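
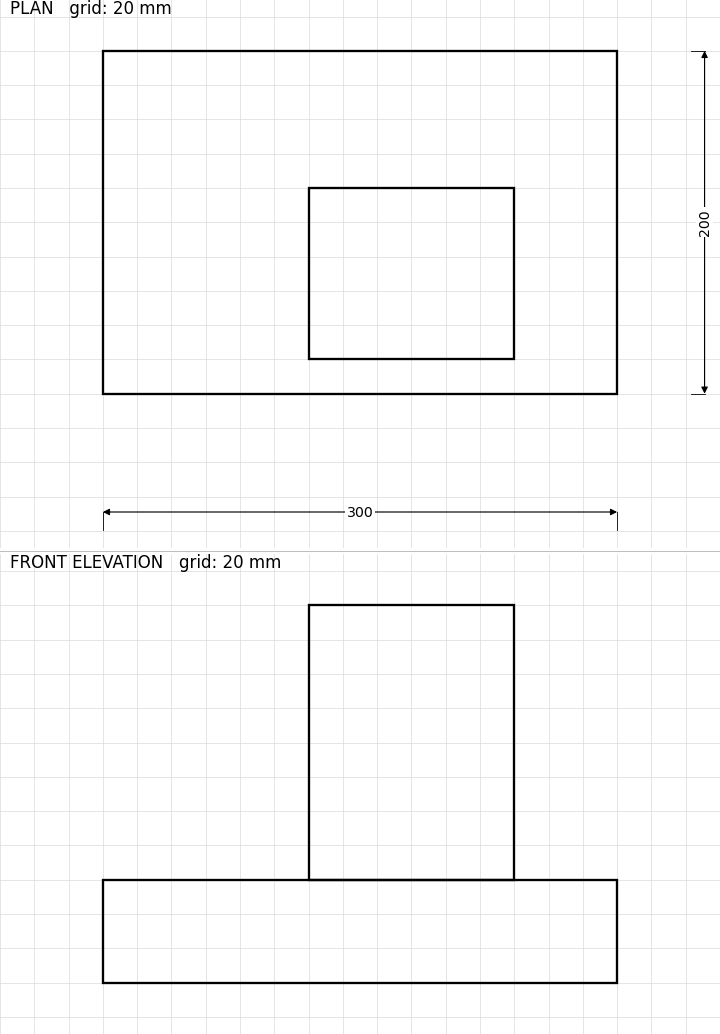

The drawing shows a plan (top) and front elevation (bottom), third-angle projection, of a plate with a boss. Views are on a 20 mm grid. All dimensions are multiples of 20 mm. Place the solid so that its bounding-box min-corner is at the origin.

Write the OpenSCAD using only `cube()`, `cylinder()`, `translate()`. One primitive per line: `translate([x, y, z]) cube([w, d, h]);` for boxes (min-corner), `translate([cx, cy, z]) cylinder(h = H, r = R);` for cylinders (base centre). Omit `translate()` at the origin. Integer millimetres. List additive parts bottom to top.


cube([300, 200, 60]);
translate([120, 20, 60]) cube([120, 100, 160]);


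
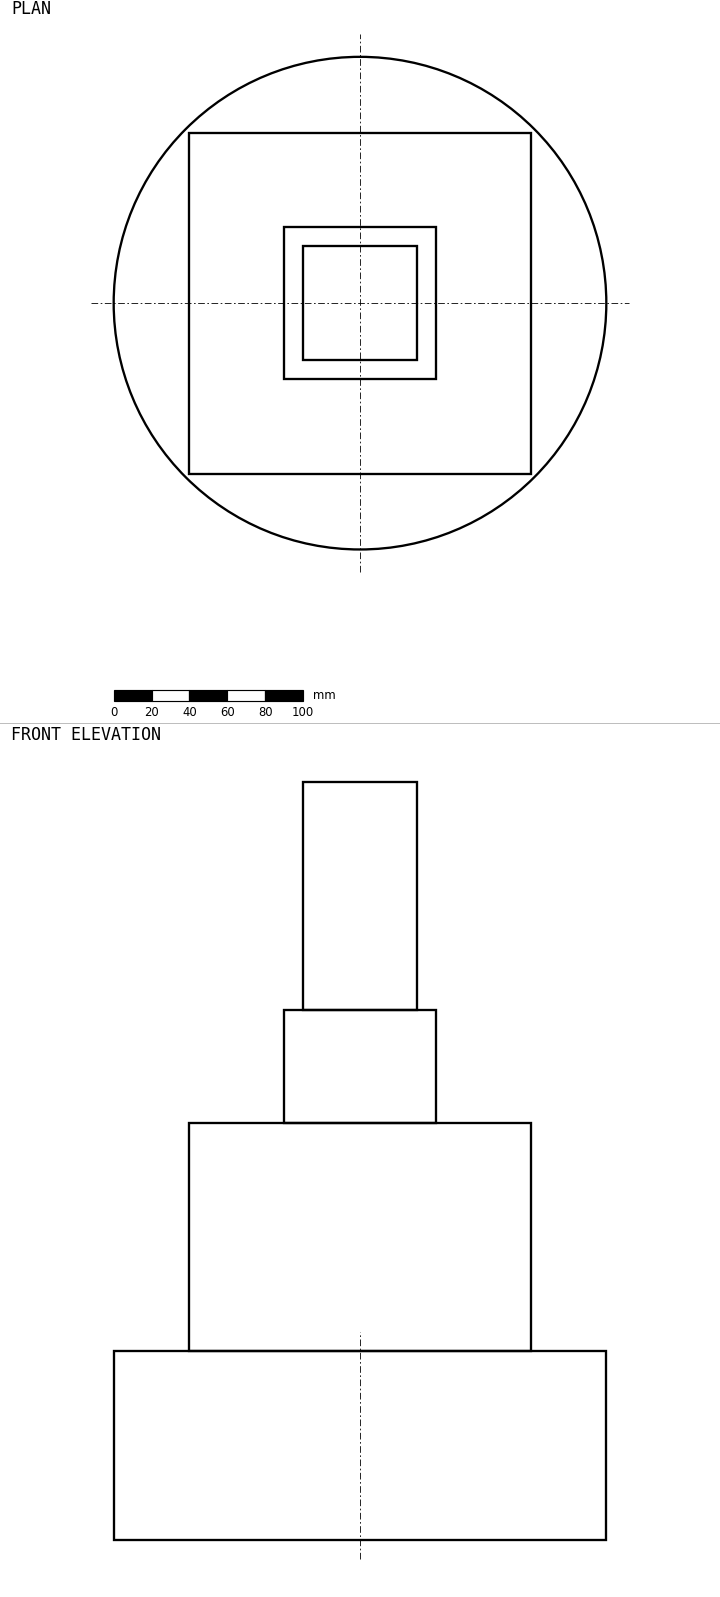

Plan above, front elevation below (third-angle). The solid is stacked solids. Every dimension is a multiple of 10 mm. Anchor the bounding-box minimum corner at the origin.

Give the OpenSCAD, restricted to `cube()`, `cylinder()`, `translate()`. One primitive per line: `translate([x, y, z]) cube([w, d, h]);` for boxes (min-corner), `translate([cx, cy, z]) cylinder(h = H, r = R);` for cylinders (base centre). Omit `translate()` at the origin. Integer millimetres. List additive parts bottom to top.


translate([130, 130, 0]) cylinder(h = 100, r = 130);
translate([40, 40, 100]) cube([180, 180, 120]);
translate([90, 90, 220]) cube([80, 80, 60]);
translate([100, 100, 280]) cube([60, 60, 120]);


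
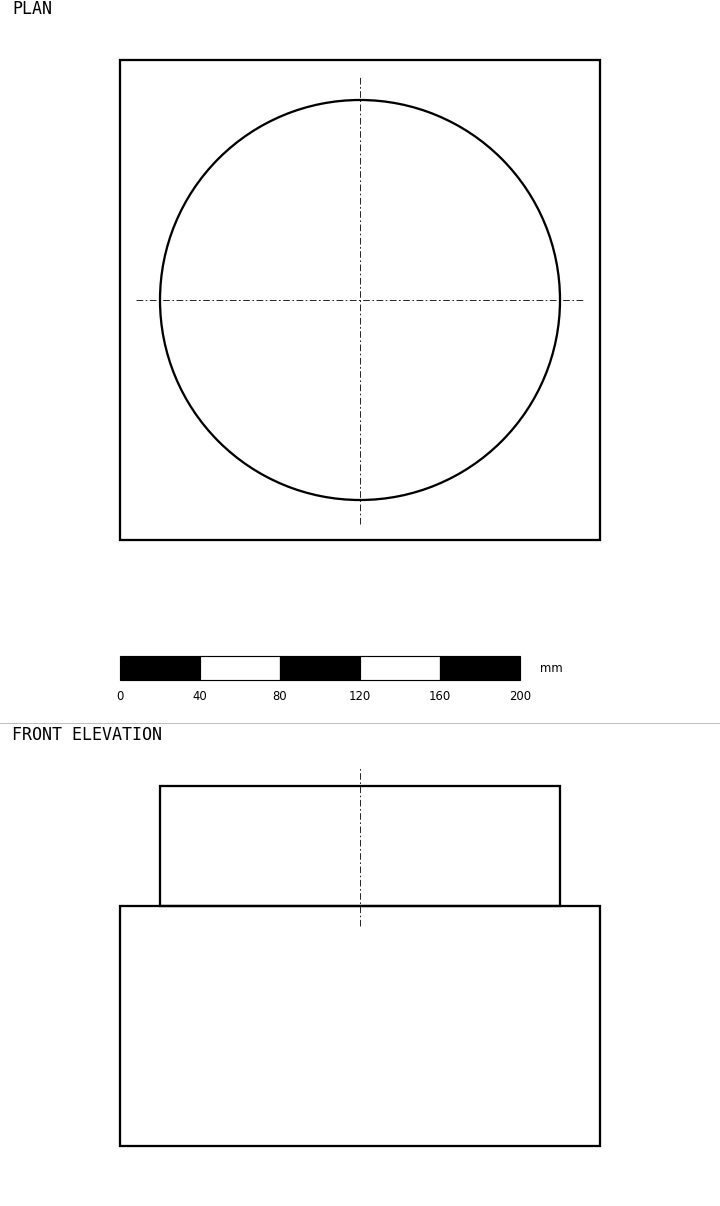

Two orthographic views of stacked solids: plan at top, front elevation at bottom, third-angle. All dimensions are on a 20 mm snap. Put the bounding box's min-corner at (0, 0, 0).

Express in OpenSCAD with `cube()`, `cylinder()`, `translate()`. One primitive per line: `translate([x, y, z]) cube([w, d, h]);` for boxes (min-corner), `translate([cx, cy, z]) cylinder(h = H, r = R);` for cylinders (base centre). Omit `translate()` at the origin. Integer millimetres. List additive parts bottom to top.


cube([240, 240, 120]);
translate([120, 120, 120]) cylinder(h = 60, r = 100);


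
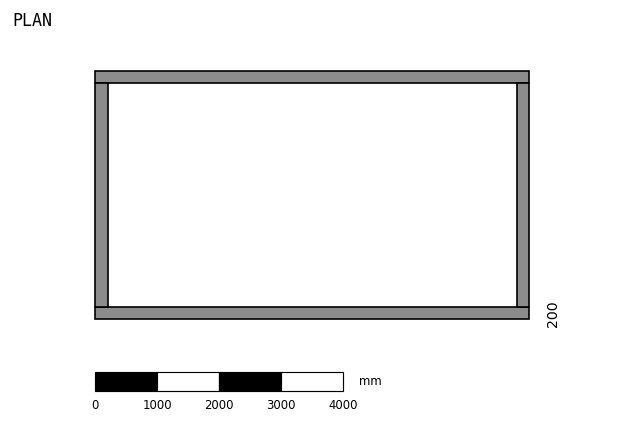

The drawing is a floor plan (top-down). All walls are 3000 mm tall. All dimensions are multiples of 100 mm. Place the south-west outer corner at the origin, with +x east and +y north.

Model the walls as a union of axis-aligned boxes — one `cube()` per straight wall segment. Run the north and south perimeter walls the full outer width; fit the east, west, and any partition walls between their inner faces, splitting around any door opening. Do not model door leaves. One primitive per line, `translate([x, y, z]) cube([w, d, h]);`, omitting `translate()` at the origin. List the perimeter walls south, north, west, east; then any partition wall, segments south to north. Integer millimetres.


cube([7000, 200, 3000]);
translate([0, 3800, 0]) cube([7000, 200, 3000]);
translate([0, 200, 0]) cube([200, 3600, 3000]);
translate([6800, 200, 0]) cube([200, 3600, 3000]);


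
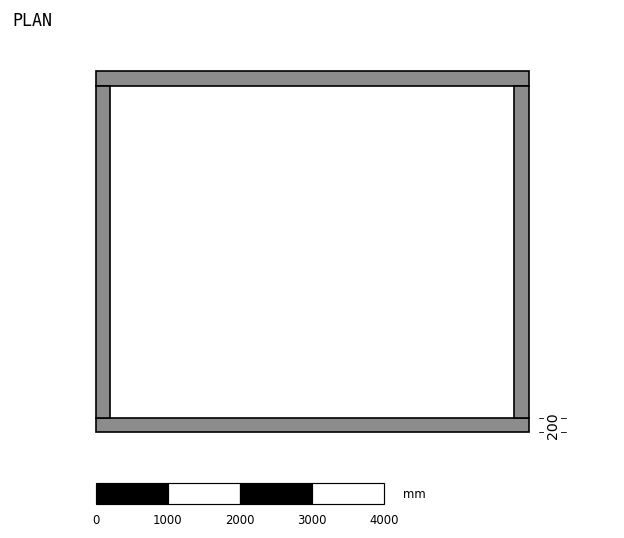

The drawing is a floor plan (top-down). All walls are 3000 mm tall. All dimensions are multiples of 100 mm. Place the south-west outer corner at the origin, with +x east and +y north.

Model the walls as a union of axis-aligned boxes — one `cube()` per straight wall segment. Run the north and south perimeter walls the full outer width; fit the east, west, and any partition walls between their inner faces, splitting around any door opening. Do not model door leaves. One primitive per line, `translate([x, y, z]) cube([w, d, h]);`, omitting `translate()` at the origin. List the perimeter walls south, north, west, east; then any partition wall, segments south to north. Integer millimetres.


cube([6000, 200, 3000]);
translate([0, 4800, 0]) cube([6000, 200, 3000]);
translate([0, 200, 0]) cube([200, 4600, 3000]);
translate([5800, 200, 0]) cube([200, 4600, 3000]);


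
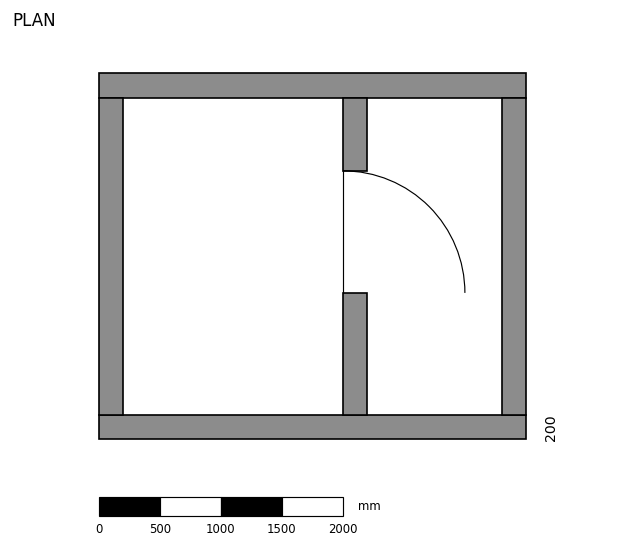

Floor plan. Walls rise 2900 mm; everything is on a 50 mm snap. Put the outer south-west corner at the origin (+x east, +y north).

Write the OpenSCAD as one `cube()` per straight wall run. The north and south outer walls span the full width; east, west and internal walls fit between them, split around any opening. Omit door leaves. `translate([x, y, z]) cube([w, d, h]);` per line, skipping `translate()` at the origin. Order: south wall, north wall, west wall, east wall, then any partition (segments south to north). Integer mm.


cube([3500, 200, 2900]);
translate([0, 2800, 0]) cube([3500, 200, 2900]);
translate([0, 200, 0]) cube([200, 2600, 2900]);
translate([3300, 200, 0]) cube([200, 2600, 2900]);
translate([2000, 200, 0]) cube([200, 1000, 2900]);
translate([2000, 2200, 0]) cube([200, 600, 2900]);


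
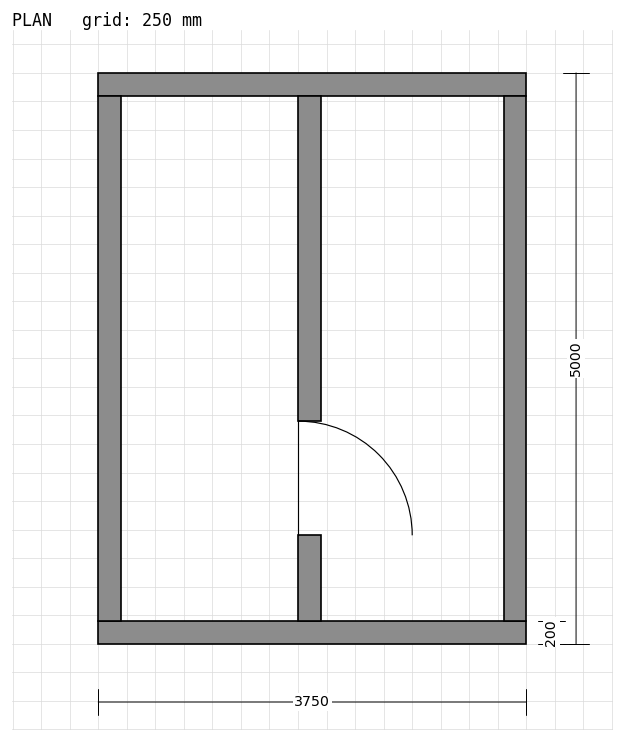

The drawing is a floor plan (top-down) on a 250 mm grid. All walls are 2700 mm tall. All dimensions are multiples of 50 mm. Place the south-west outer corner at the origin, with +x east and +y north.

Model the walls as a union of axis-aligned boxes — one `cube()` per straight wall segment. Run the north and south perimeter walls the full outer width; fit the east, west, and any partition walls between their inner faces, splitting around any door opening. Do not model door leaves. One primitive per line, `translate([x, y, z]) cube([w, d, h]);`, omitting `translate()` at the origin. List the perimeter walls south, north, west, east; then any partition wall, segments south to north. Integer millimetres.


cube([3750, 200, 2700]);
translate([0, 4800, 0]) cube([3750, 200, 2700]);
translate([0, 200, 0]) cube([200, 4600, 2700]);
translate([3550, 200, 0]) cube([200, 4600, 2700]);
translate([1750, 200, 0]) cube([200, 750, 2700]);
translate([1750, 1950, 0]) cube([200, 2850, 2700]);


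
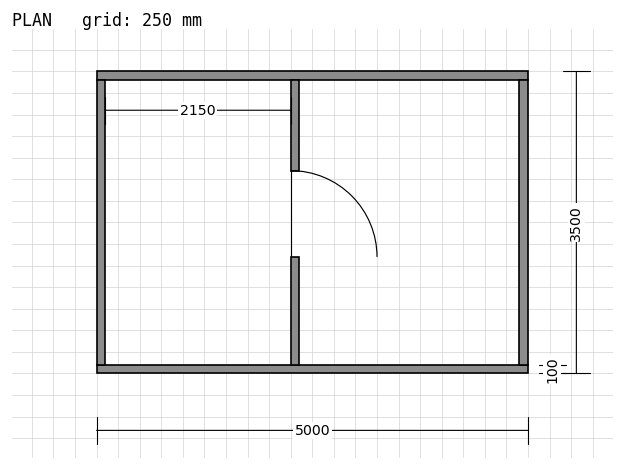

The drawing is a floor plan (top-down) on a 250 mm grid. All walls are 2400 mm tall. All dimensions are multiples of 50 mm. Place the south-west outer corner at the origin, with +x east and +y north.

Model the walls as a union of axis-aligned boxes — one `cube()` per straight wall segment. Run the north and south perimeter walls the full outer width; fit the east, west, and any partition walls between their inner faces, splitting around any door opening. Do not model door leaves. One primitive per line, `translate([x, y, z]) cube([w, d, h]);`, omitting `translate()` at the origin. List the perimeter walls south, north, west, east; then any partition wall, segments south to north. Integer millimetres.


cube([5000, 100, 2400]);
translate([0, 3400, 0]) cube([5000, 100, 2400]);
translate([0, 100, 0]) cube([100, 3300, 2400]);
translate([4900, 100, 0]) cube([100, 3300, 2400]);
translate([2250, 100, 0]) cube([100, 1250, 2400]);
translate([2250, 2350, 0]) cube([100, 1050, 2400]);


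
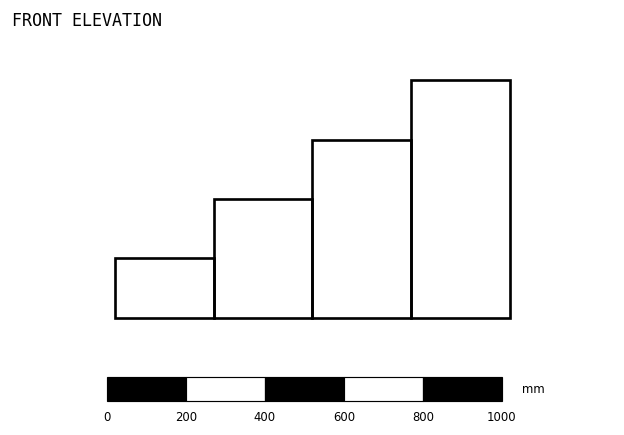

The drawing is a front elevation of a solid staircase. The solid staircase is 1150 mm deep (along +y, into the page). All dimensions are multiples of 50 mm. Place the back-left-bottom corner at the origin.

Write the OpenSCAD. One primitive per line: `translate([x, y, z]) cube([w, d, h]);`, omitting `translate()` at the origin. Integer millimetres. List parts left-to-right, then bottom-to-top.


cube([250, 1150, 150]);
translate([250, 0, 0]) cube([250, 1150, 300]);
translate([500, 0, 0]) cube([250, 1150, 450]);
translate([750, 0, 0]) cube([250, 1150, 600]);


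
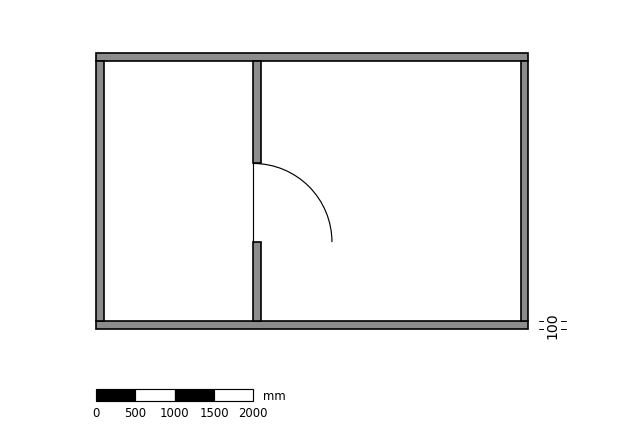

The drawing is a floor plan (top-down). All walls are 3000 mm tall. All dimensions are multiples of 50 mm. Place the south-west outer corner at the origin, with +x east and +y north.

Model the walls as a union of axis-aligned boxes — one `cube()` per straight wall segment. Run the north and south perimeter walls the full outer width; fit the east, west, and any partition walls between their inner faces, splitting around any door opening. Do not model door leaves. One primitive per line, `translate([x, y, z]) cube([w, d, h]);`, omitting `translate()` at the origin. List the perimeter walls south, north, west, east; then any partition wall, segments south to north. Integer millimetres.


cube([5500, 100, 3000]);
translate([0, 3400, 0]) cube([5500, 100, 3000]);
translate([0, 100, 0]) cube([100, 3300, 3000]);
translate([5400, 100, 0]) cube([100, 3300, 3000]);
translate([2000, 100, 0]) cube([100, 1000, 3000]);
translate([2000, 2100, 0]) cube([100, 1300, 3000]);


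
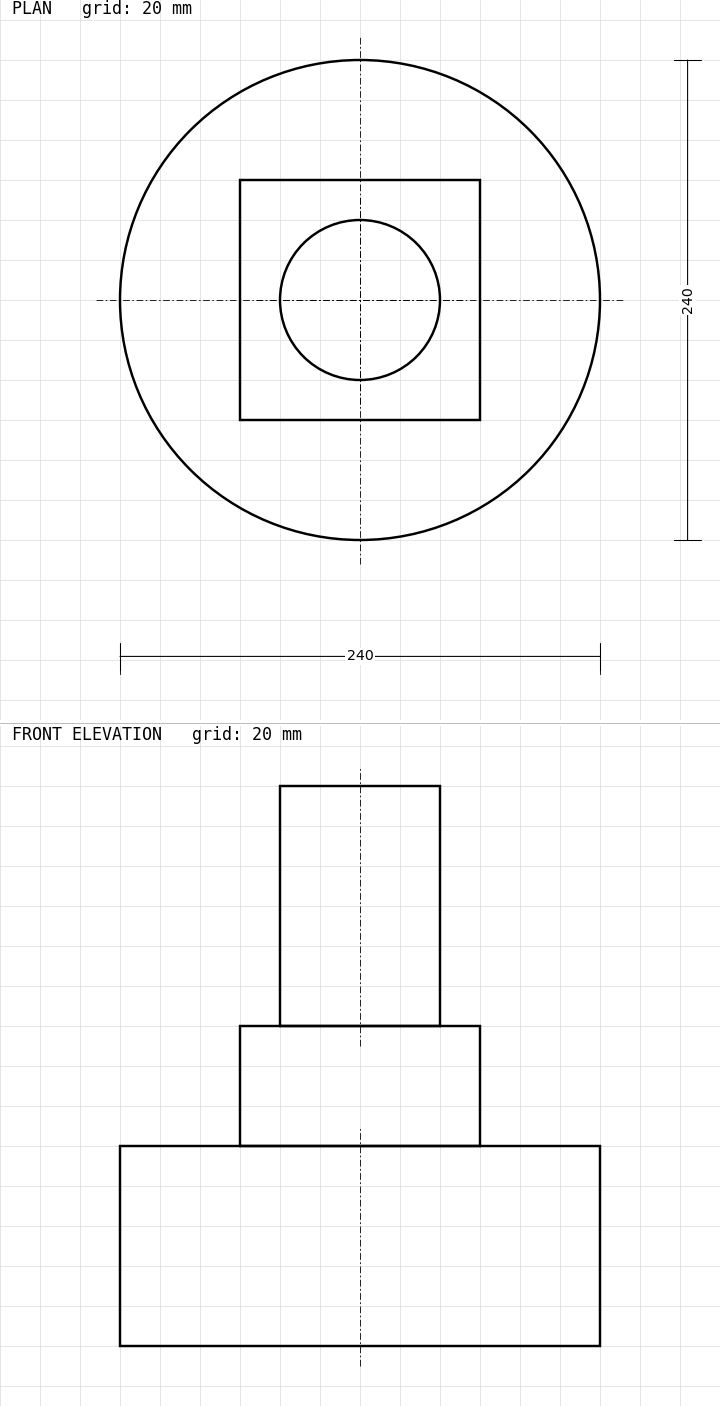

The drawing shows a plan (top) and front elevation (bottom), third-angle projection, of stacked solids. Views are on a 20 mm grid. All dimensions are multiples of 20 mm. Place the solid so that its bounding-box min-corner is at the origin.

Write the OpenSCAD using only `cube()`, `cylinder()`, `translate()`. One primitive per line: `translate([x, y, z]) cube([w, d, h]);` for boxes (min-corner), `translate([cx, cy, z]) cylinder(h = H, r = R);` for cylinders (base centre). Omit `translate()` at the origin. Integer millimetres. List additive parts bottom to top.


translate([120, 120, 0]) cylinder(h = 100, r = 120);
translate([60, 60, 100]) cube([120, 120, 60]);
translate([120, 120, 160]) cylinder(h = 120, r = 40);


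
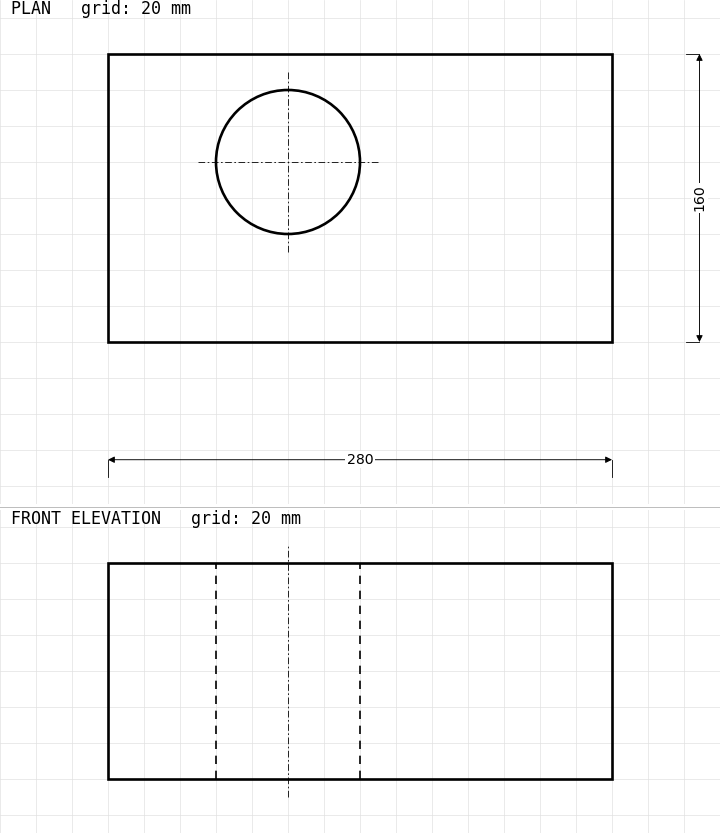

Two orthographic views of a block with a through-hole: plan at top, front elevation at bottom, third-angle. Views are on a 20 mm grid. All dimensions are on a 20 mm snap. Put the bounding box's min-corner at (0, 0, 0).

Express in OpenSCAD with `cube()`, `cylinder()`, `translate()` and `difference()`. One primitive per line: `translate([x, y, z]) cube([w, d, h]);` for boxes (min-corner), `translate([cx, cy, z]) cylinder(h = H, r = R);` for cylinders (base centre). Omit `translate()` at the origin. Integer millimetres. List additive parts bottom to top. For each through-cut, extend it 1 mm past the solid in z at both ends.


difference() {
  cube([280, 160, 120]);
  translate([100, 100, -1]) cylinder(h = 122, r = 40);
}


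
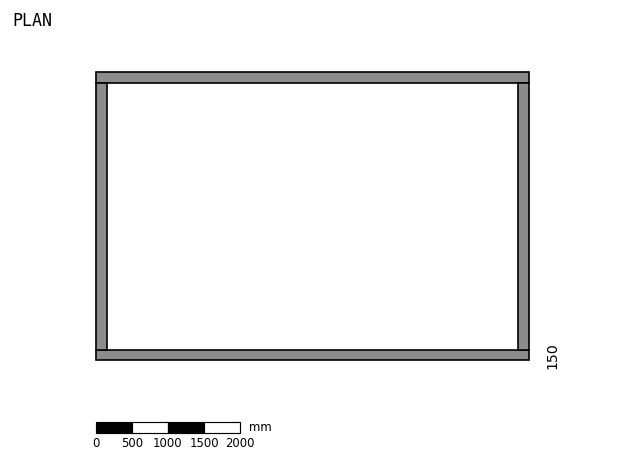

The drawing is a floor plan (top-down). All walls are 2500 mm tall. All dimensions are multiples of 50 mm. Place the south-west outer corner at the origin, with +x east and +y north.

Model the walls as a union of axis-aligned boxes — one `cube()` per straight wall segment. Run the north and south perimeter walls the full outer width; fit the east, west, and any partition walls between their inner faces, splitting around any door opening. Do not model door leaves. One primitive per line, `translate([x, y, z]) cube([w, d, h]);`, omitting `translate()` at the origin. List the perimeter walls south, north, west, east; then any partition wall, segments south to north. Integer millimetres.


cube([6000, 150, 2500]);
translate([0, 3850, 0]) cube([6000, 150, 2500]);
translate([0, 150, 0]) cube([150, 3700, 2500]);
translate([5850, 150, 0]) cube([150, 3700, 2500]);


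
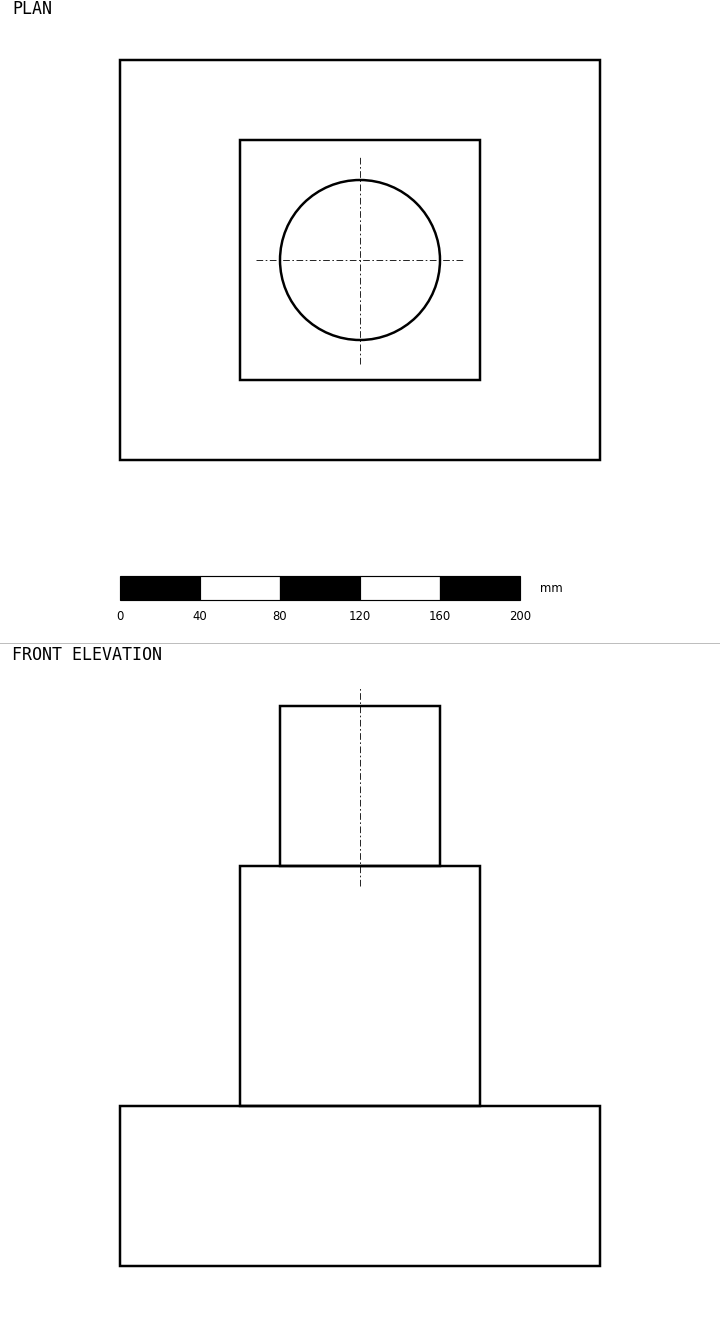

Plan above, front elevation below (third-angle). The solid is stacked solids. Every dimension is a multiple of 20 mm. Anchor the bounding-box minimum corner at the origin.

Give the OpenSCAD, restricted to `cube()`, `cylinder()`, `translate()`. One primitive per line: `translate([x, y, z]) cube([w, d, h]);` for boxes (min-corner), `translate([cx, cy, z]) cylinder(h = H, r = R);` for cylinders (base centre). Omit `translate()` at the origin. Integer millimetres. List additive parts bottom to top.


cube([240, 200, 80]);
translate([60, 40, 80]) cube([120, 120, 120]);
translate([120, 100, 200]) cylinder(h = 80, r = 40);


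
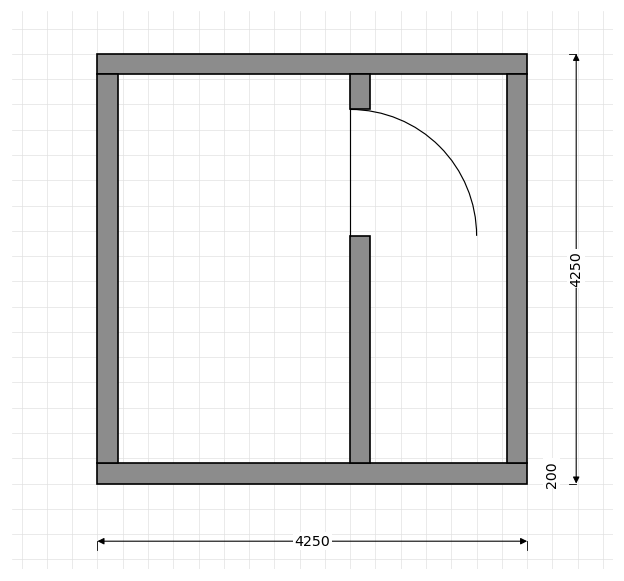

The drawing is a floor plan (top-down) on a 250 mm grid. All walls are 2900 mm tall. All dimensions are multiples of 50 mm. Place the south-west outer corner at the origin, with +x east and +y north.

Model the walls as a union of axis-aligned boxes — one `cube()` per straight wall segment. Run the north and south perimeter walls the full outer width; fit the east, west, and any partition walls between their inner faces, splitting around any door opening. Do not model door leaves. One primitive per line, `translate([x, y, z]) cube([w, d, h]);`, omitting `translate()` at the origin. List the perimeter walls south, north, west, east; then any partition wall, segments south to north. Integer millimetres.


cube([4250, 200, 2900]);
translate([0, 4050, 0]) cube([4250, 200, 2900]);
translate([0, 200, 0]) cube([200, 3850, 2900]);
translate([4050, 200, 0]) cube([200, 3850, 2900]);
translate([2500, 200, 0]) cube([200, 2250, 2900]);
translate([2500, 3700, 0]) cube([200, 350, 2900]);


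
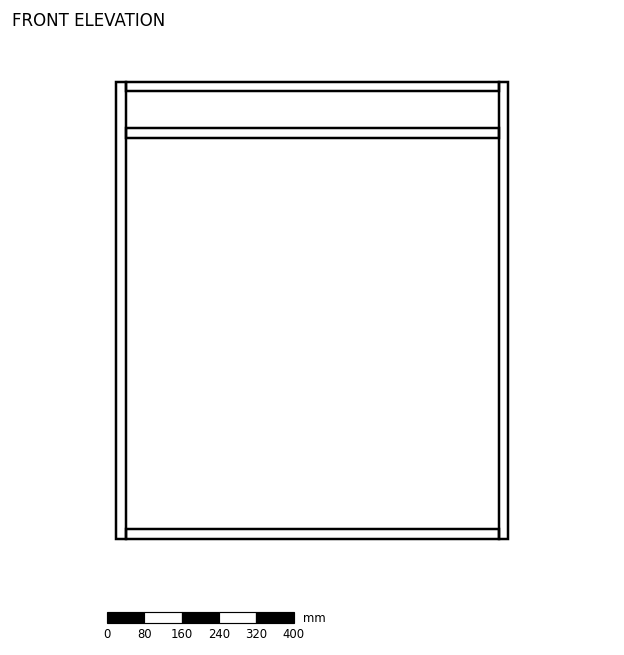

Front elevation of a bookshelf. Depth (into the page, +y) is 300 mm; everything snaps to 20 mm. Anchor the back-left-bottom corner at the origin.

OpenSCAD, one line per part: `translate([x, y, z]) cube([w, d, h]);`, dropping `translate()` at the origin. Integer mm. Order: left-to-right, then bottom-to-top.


cube([20, 300, 980]);
translate([20, 0, 0]) cube([800, 300, 20]);
translate([20, 0, 860]) cube([800, 300, 20]);
translate([20, 0, 960]) cube([800, 300, 20]);
translate([820, 0, 0]) cube([20, 300, 980]);


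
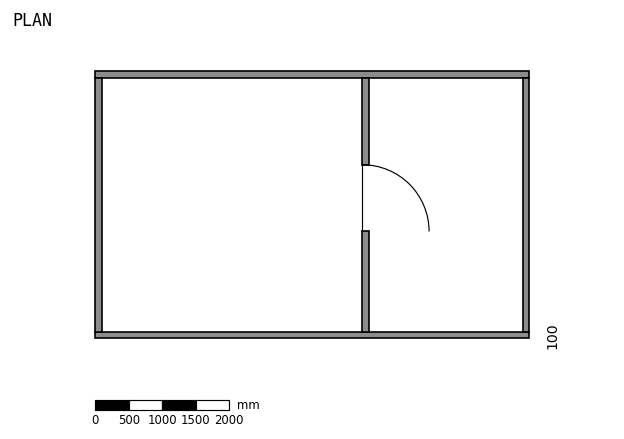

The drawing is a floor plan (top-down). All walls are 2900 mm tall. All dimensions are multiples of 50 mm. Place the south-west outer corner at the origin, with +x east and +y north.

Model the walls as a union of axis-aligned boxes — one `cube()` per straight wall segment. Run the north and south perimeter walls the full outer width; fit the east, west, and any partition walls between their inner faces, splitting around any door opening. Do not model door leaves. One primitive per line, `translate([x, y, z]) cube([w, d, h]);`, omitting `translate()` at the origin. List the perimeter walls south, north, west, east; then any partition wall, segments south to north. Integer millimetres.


cube([6500, 100, 2900]);
translate([0, 3900, 0]) cube([6500, 100, 2900]);
translate([0, 100, 0]) cube([100, 3800, 2900]);
translate([6400, 100, 0]) cube([100, 3800, 2900]);
translate([4000, 100, 0]) cube([100, 1500, 2900]);
translate([4000, 2600, 0]) cube([100, 1300, 2900]);


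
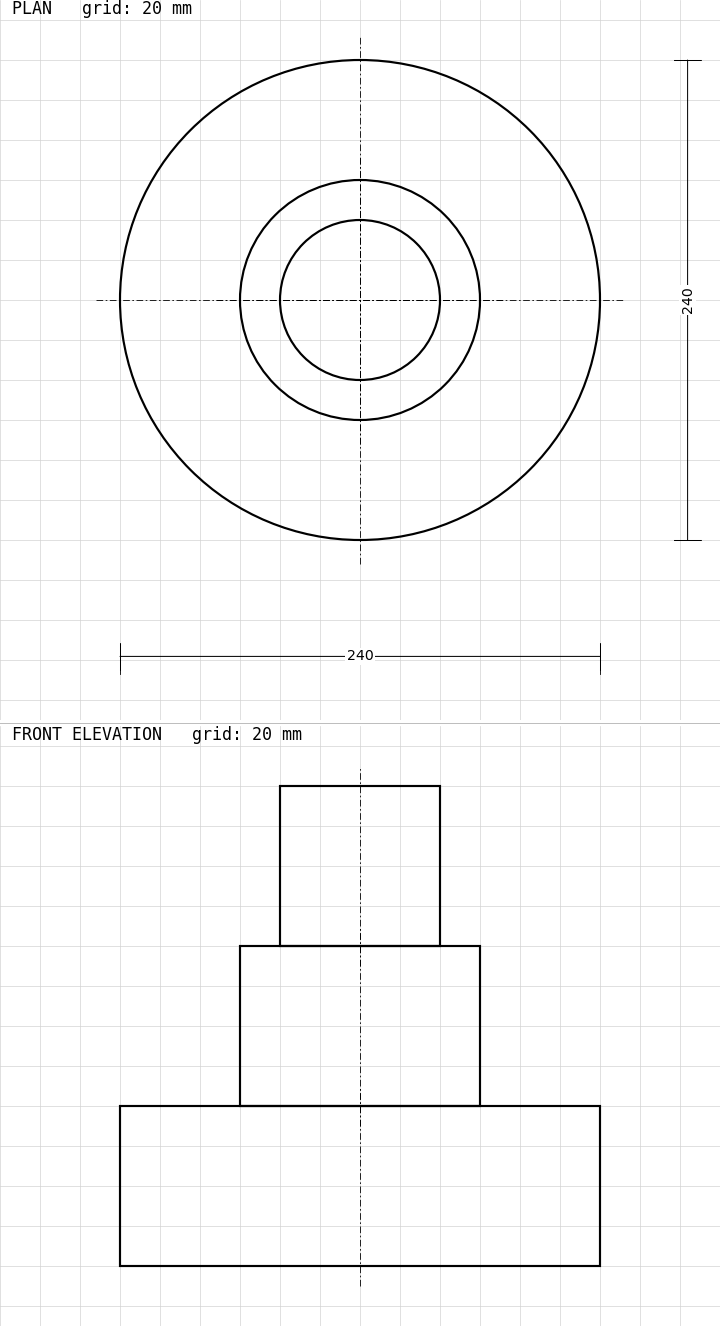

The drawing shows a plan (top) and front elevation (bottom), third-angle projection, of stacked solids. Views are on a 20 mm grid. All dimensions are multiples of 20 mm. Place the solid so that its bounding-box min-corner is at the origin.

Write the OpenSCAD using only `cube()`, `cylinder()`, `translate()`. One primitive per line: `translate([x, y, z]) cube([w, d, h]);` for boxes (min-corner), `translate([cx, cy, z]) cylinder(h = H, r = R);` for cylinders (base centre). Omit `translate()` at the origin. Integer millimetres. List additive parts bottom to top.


translate([120, 120, 0]) cylinder(h = 80, r = 120);
translate([120, 120, 80]) cylinder(h = 80, r = 60);
translate([120, 120, 160]) cylinder(h = 80, r = 40);


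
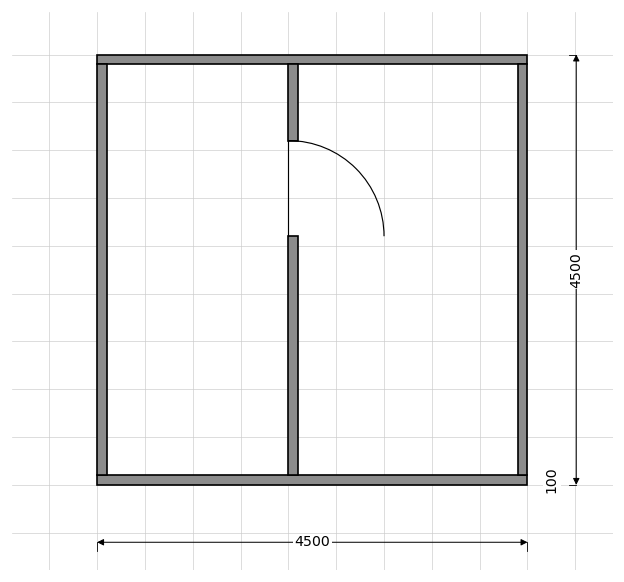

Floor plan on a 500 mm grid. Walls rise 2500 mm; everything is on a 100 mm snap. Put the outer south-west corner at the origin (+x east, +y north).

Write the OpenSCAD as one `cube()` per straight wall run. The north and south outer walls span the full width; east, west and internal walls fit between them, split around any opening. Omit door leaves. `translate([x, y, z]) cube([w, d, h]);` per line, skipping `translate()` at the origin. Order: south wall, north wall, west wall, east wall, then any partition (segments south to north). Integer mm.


cube([4500, 100, 2500]);
translate([0, 4400, 0]) cube([4500, 100, 2500]);
translate([0, 100, 0]) cube([100, 4300, 2500]);
translate([4400, 100, 0]) cube([100, 4300, 2500]);
translate([2000, 100, 0]) cube([100, 2500, 2500]);
translate([2000, 3600, 0]) cube([100, 800, 2500]);


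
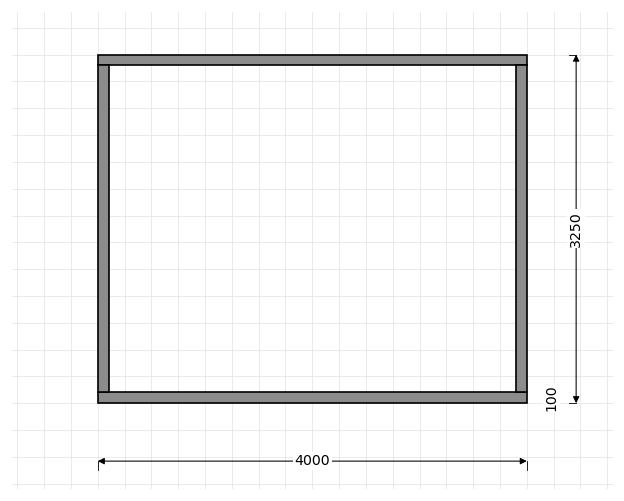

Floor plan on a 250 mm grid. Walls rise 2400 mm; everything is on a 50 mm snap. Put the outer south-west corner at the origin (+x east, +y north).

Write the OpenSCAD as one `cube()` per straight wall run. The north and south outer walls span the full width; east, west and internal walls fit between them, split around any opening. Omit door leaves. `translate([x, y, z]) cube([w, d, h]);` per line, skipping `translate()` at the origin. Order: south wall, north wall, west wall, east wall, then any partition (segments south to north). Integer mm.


cube([4000, 100, 2400]);
translate([0, 3150, 0]) cube([4000, 100, 2400]);
translate([0, 100, 0]) cube([100, 3050, 2400]);
translate([3900, 100, 0]) cube([100, 3050, 2400]);


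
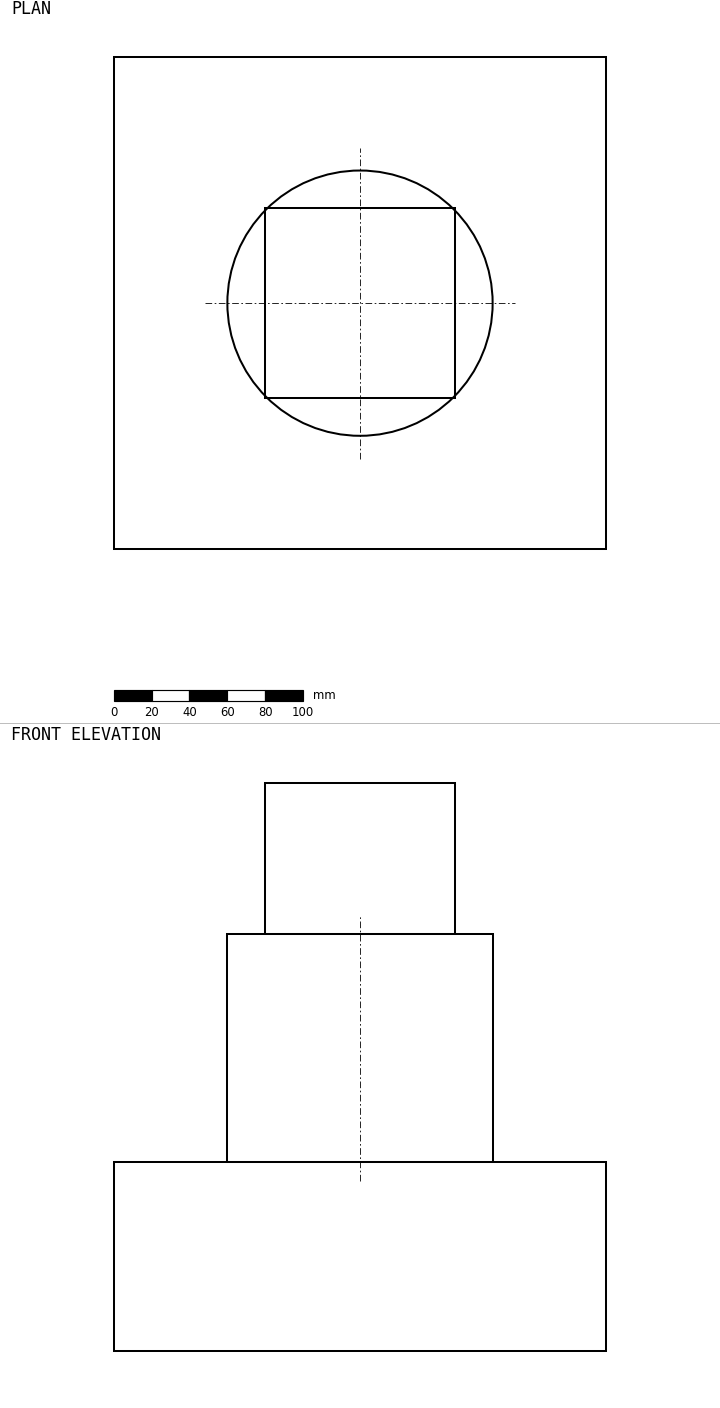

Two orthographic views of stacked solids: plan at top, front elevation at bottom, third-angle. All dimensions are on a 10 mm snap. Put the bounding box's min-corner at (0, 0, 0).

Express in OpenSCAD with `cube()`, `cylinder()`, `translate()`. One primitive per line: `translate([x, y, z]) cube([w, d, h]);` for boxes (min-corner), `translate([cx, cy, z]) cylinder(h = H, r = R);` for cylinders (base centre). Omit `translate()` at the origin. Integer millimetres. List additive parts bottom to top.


cube([260, 260, 100]);
translate([130, 130, 100]) cylinder(h = 120, r = 70);
translate([80, 80, 220]) cube([100, 100, 80]);


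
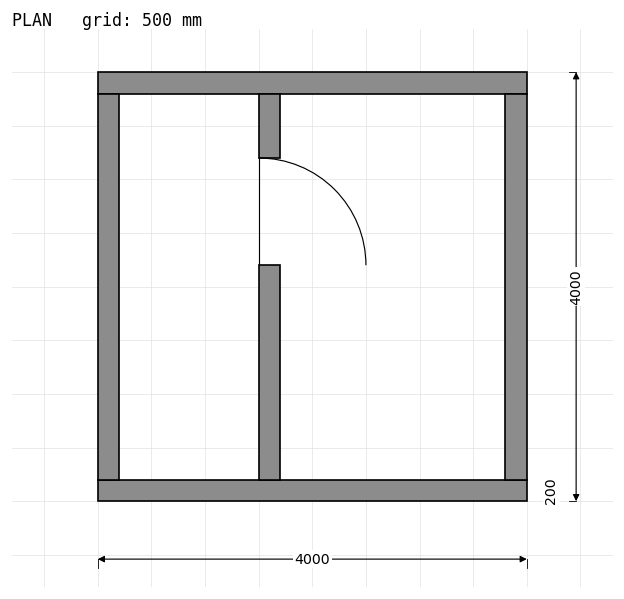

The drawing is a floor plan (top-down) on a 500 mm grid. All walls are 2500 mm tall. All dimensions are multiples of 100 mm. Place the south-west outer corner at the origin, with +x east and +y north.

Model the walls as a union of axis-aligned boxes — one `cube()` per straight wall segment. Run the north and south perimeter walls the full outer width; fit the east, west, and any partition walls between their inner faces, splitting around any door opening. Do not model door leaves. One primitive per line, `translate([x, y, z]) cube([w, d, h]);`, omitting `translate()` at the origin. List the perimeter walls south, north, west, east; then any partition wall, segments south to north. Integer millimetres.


cube([4000, 200, 2500]);
translate([0, 3800, 0]) cube([4000, 200, 2500]);
translate([0, 200, 0]) cube([200, 3600, 2500]);
translate([3800, 200, 0]) cube([200, 3600, 2500]);
translate([1500, 200, 0]) cube([200, 2000, 2500]);
translate([1500, 3200, 0]) cube([200, 600, 2500]);


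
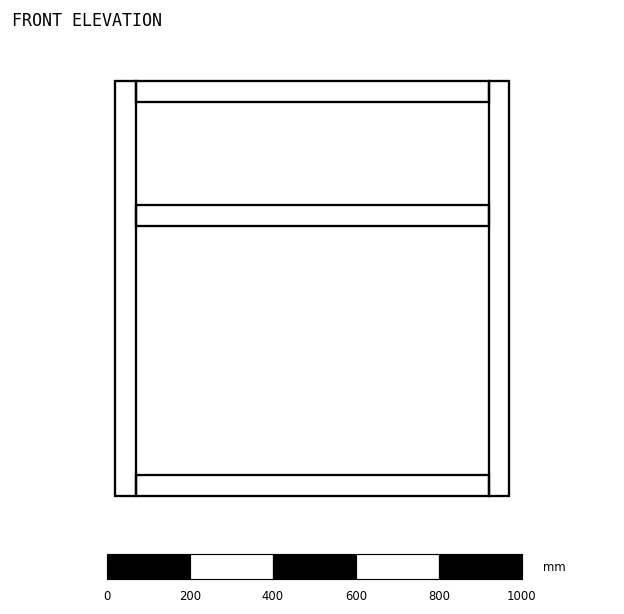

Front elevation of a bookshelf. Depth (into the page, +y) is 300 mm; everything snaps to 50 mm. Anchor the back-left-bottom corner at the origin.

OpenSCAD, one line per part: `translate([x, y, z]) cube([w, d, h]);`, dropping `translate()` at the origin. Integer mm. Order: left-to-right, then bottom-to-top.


cube([50, 300, 1000]);
translate([50, 0, 0]) cube([850, 300, 50]);
translate([50, 0, 650]) cube([850, 300, 50]);
translate([50, 0, 950]) cube([850, 300, 50]);
translate([900, 0, 0]) cube([50, 300, 1000]);


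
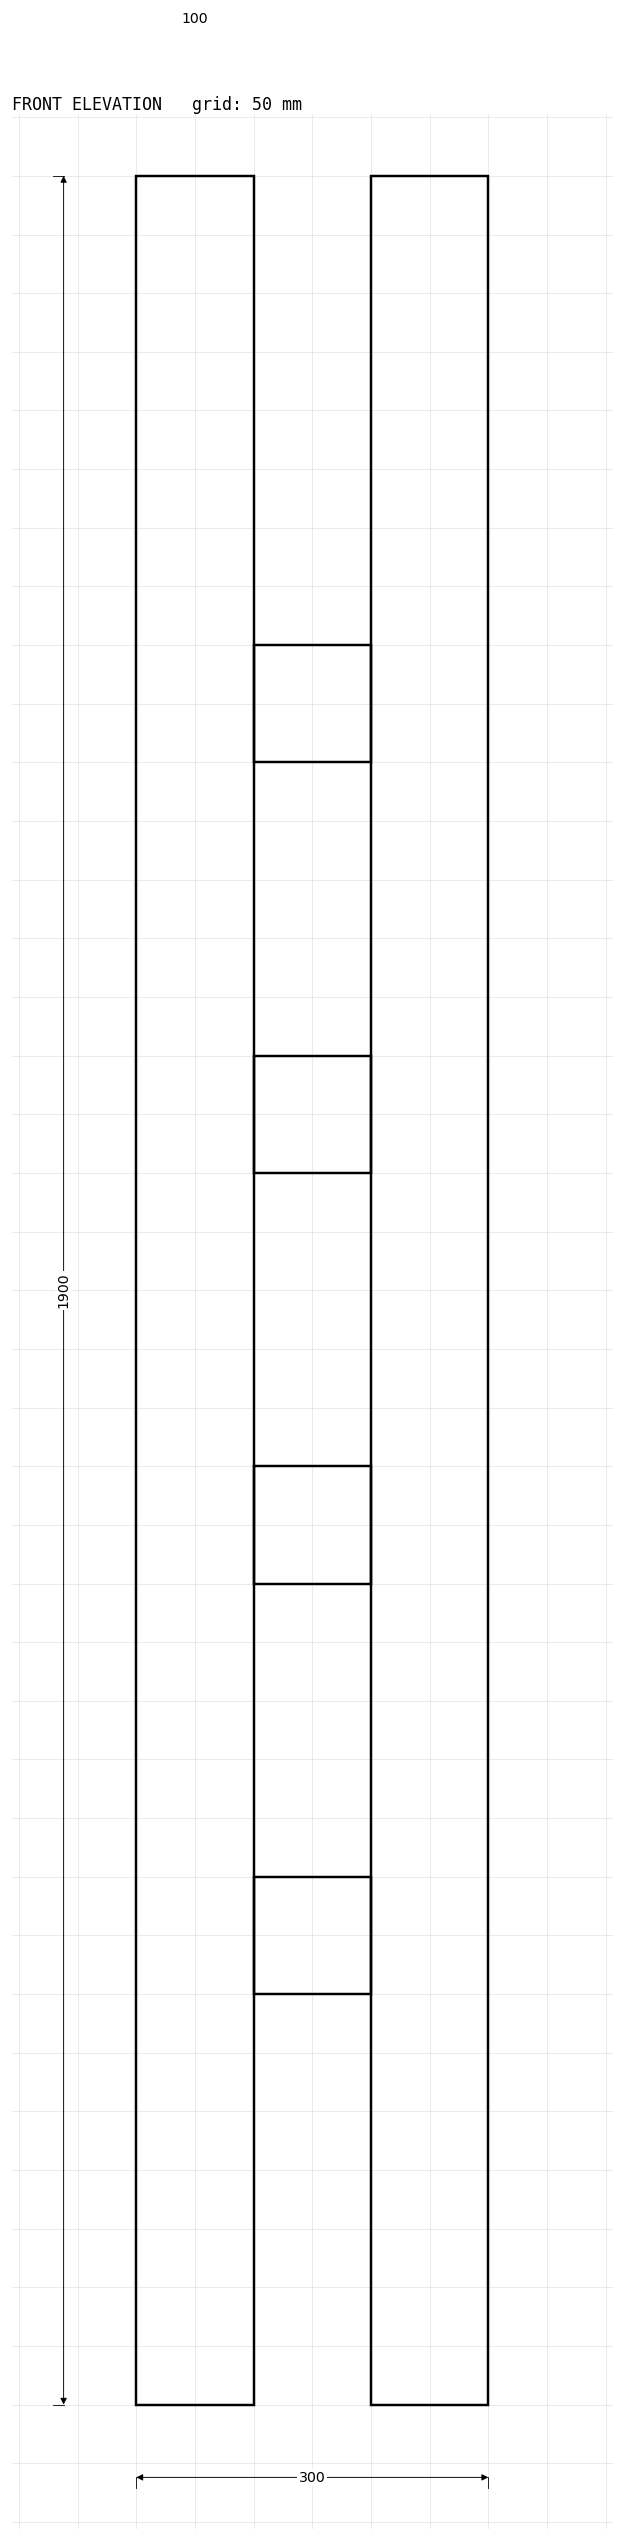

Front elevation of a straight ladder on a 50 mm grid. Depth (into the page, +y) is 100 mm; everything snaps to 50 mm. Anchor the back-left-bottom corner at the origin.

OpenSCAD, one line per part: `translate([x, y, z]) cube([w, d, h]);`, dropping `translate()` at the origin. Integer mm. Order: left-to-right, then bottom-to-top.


cube([100, 100, 1900]);
translate([100, 0, 350]) cube([100, 100, 100]);
translate([100, 0, 700]) cube([100, 100, 100]);
translate([100, 0, 1050]) cube([100, 100, 100]);
translate([100, 0, 1400]) cube([100, 100, 100]);
translate([200, 0, 0]) cube([100, 100, 1900]);


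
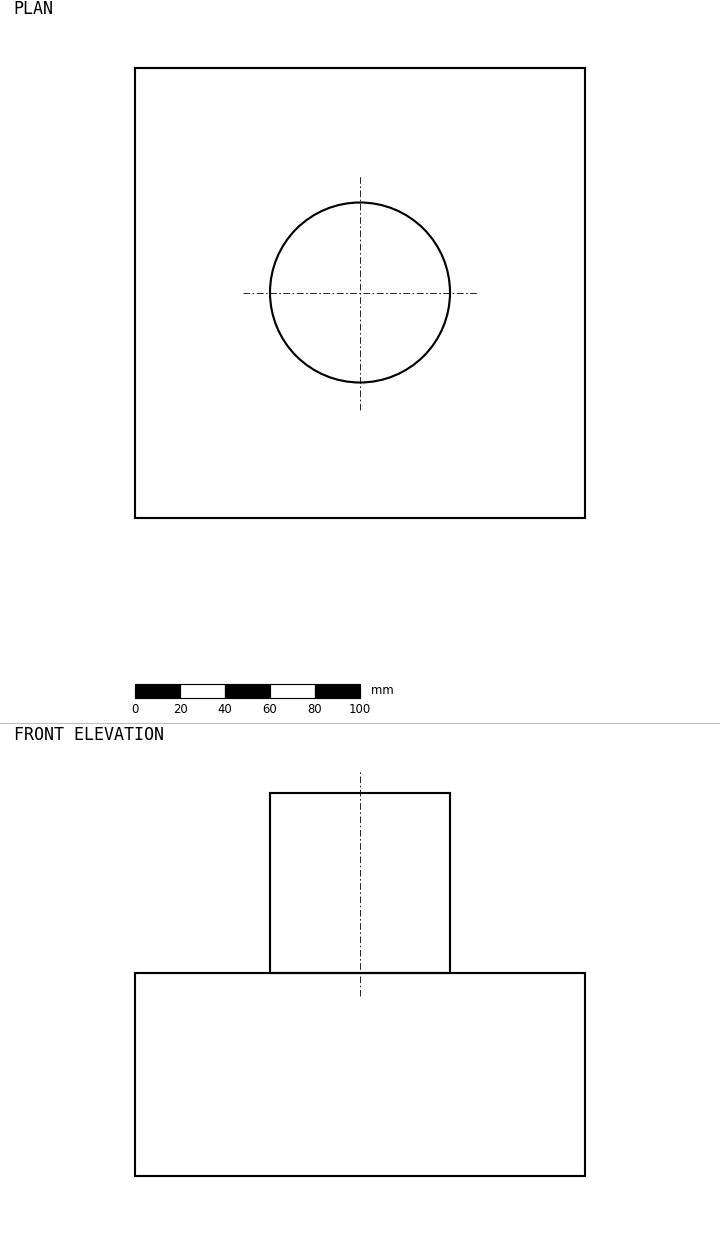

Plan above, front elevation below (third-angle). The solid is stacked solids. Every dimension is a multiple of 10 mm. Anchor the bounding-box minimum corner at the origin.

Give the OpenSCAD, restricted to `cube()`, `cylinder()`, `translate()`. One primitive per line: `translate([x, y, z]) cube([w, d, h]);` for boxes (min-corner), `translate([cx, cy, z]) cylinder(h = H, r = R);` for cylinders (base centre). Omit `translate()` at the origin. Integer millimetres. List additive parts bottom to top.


cube([200, 200, 90]);
translate([100, 100, 90]) cylinder(h = 80, r = 40);


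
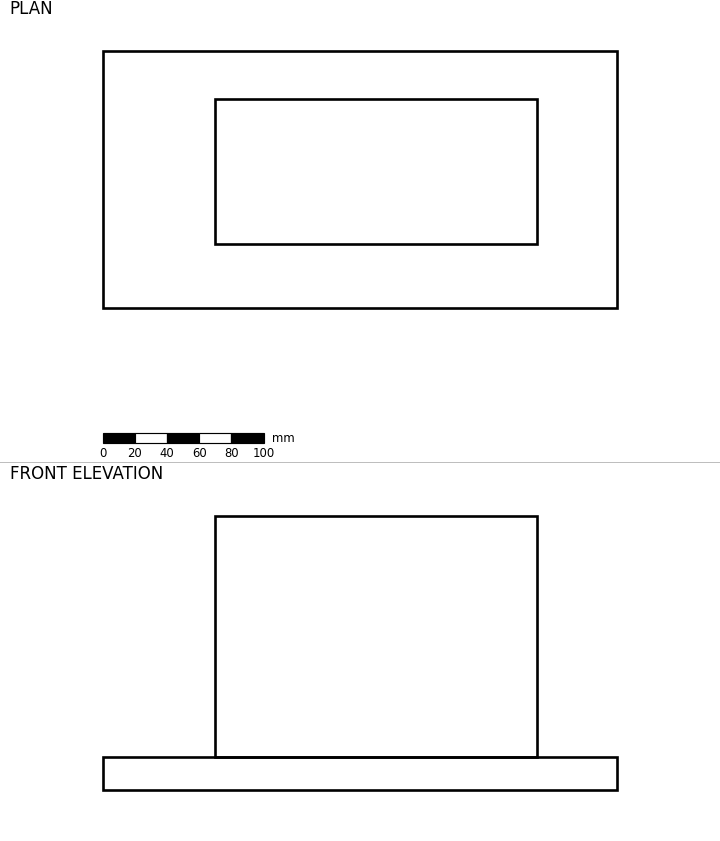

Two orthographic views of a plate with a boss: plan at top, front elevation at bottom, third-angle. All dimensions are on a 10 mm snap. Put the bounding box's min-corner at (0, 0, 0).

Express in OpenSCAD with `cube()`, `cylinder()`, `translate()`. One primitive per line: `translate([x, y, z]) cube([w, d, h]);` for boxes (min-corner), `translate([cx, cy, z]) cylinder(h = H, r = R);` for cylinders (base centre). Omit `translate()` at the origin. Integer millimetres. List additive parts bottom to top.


cube([320, 160, 20]);
translate([70, 40, 20]) cube([200, 90, 150]);


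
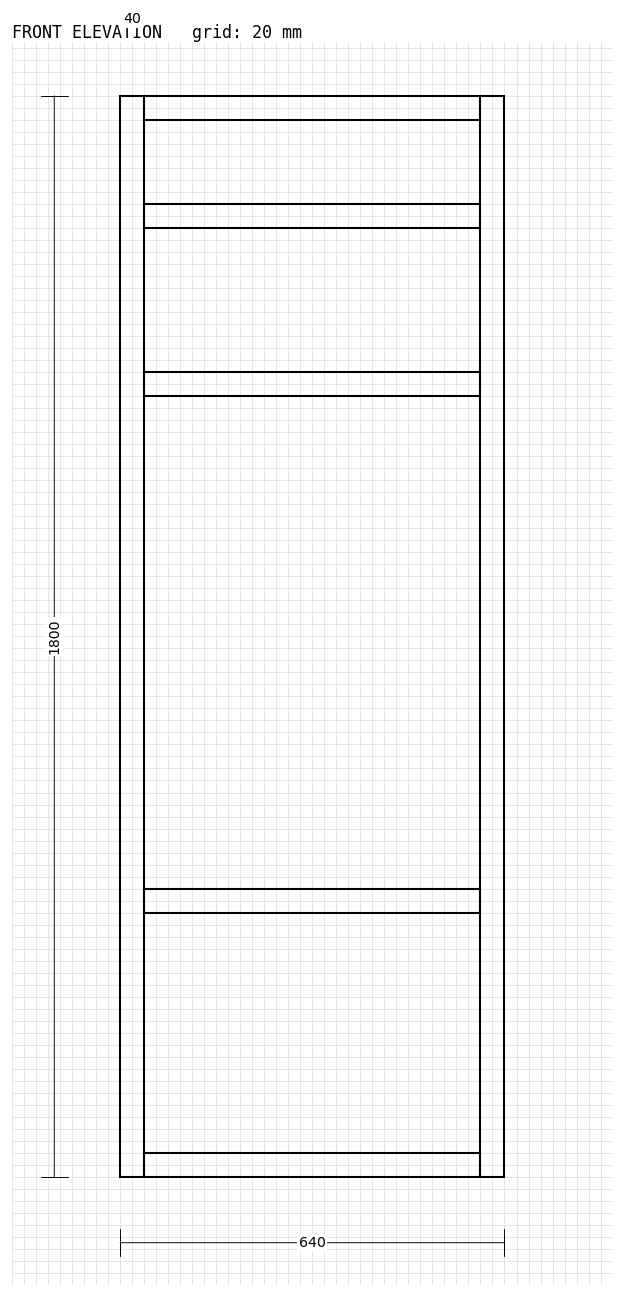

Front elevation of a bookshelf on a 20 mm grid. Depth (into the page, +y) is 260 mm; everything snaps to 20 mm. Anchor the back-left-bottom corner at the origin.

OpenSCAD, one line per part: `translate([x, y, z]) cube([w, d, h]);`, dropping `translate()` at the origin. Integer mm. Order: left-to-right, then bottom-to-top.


cube([40, 260, 1800]);
translate([40, 0, 0]) cube([560, 260, 40]);
translate([40, 0, 440]) cube([560, 260, 40]);
translate([40, 0, 1300]) cube([560, 260, 40]);
translate([40, 0, 1580]) cube([560, 260, 40]);
translate([40, 0, 1760]) cube([560, 260, 40]);
translate([600, 0, 0]) cube([40, 260, 1800]);


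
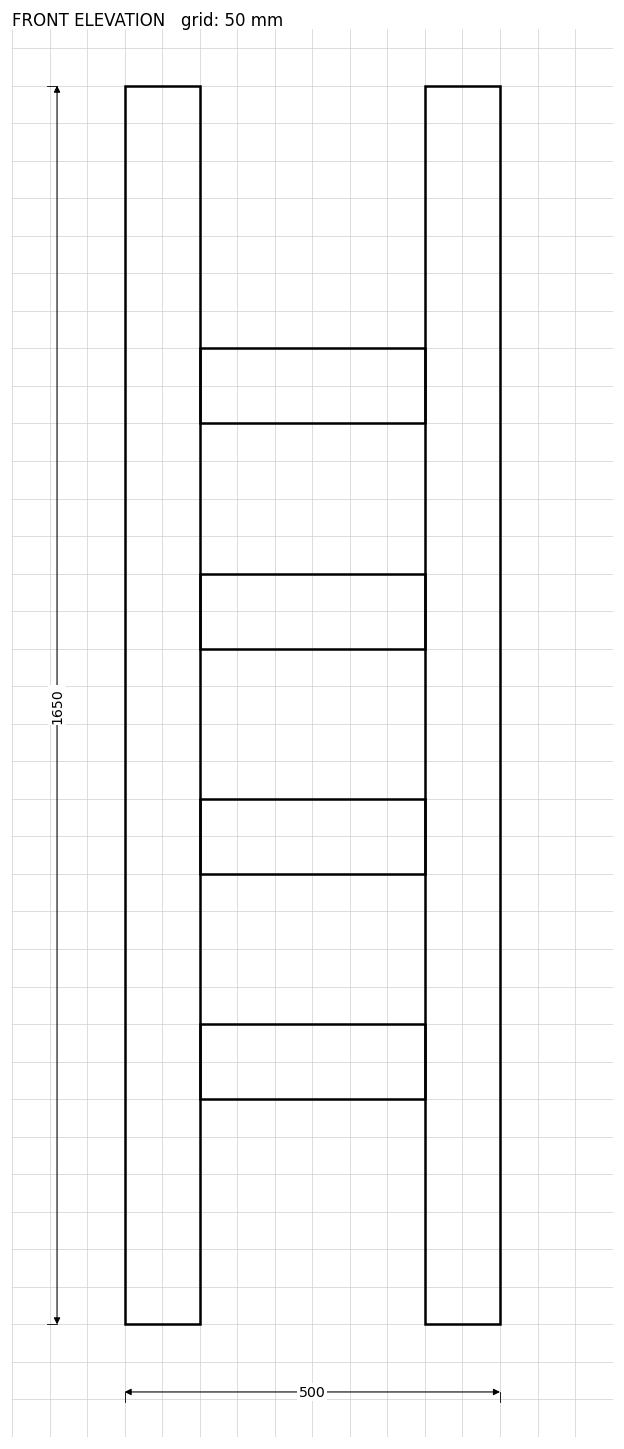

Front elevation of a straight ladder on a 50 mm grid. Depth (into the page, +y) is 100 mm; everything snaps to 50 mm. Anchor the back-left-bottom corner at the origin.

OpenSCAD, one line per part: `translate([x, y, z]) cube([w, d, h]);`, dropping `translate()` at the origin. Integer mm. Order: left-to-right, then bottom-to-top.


cube([100, 100, 1650]);
translate([100, 0, 300]) cube([300, 100, 100]);
translate([100, 0, 600]) cube([300, 100, 100]);
translate([100, 0, 900]) cube([300, 100, 100]);
translate([100, 0, 1200]) cube([300, 100, 100]);
translate([400, 0, 0]) cube([100, 100, 1650]);


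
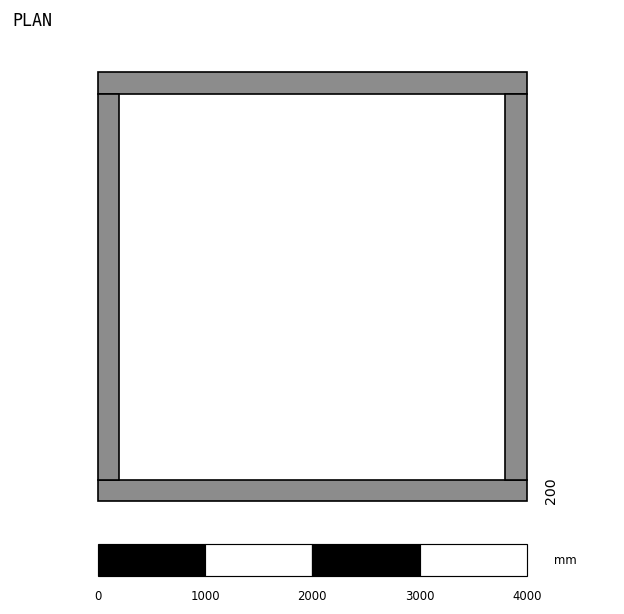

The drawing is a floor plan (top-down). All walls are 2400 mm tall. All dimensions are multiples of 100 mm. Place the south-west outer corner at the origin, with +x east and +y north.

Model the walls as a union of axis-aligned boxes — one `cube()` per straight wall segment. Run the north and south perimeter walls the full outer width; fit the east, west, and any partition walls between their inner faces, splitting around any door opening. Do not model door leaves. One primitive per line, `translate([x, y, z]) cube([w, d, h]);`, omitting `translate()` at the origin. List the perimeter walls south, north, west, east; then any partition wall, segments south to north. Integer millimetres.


cube([4000, 200, 2400]);
translate([0, 3800, 0]) cube([4000, 200, 2400]);
translate([0, 200, 0]) cube([200, 3600, 2400]);
translate([3800, 200, 0]) cube([200, 3600, 2400]);


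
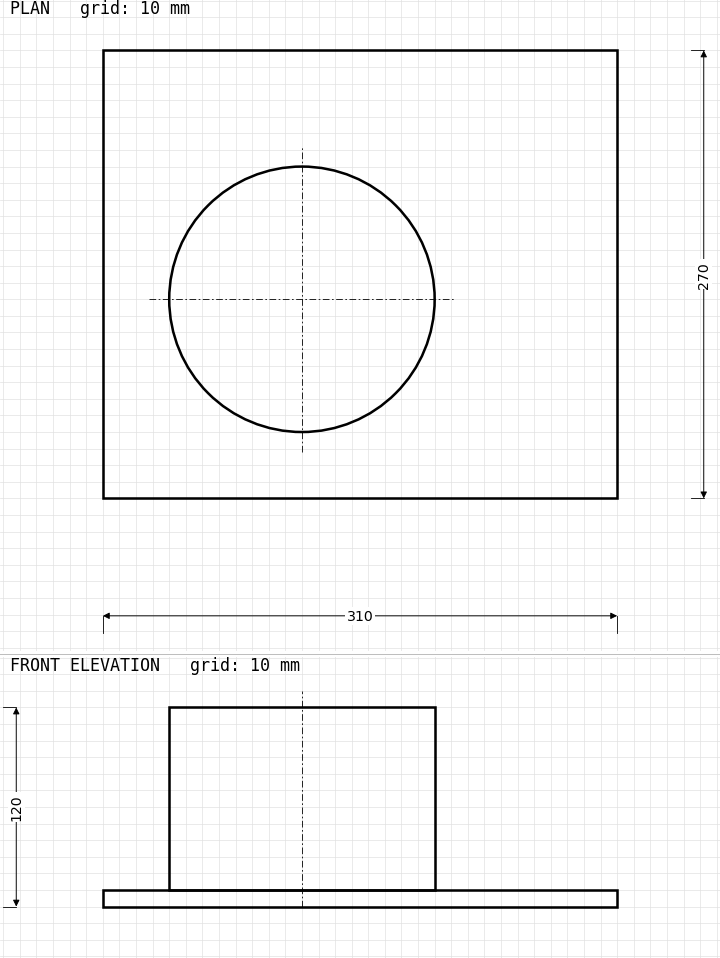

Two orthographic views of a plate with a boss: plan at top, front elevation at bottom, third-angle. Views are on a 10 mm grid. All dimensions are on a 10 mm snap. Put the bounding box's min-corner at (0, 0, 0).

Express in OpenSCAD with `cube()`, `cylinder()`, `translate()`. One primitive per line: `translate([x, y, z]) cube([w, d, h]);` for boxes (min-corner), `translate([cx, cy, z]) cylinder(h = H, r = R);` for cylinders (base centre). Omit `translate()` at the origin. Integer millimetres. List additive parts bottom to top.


cube([310, 270, 10]);
translate([120, 120, 10]) cylinder(h = 110, r = 80);


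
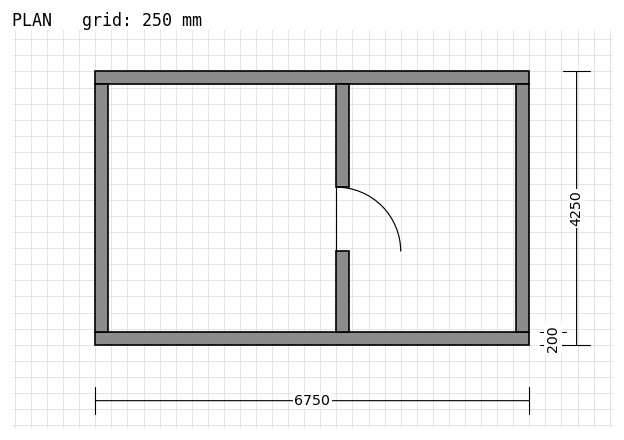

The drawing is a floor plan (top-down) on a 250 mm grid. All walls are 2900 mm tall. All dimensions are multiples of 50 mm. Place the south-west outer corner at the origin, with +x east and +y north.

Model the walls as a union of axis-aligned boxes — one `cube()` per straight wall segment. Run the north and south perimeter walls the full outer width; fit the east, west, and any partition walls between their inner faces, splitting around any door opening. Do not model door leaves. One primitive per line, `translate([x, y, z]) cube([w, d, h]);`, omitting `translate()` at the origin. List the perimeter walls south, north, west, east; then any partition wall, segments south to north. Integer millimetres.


cube([6750, 200, 2900]);
translate([0, 4050, 0]) cube([6750, 200, 2900]);
translate([0, 200, 0]) cube([200, 3850, 2900]);
translate([6550, 200, 0]) cube([200, 3850, 2900]);
translate([3750, 200, 0]) cube([200, 1250, 2900]);
translate([3750, 2450, 0]) cube([200, 1600, 2900]);


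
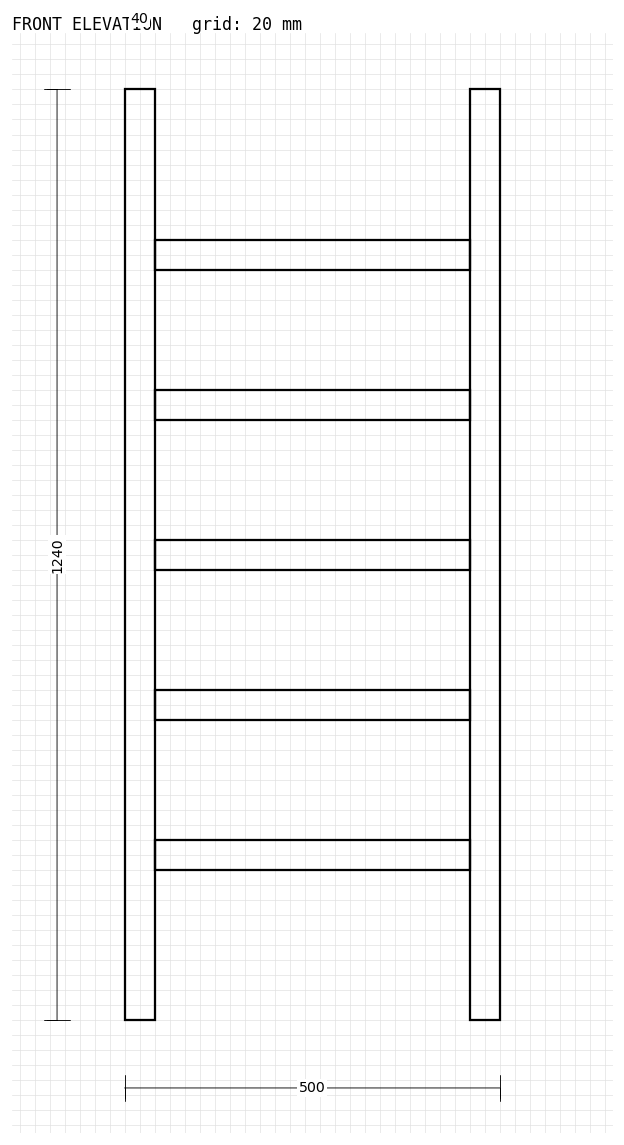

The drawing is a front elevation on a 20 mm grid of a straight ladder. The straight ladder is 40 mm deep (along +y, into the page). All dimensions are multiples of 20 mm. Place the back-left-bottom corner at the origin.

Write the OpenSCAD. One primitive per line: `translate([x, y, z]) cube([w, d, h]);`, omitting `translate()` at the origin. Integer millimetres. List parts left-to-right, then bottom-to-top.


cube([40, 40, 1240]);
translate([40, 0, 200]) cube([420, 40, 40]);
translate([40, 0, 400]) cube([420, 40, 40]);
translate([40, 0, 600]) cube([420, 40, 40]);
translate([40, 0, 800]) cube([420, 40, 40]);
translate([40, 0, 1000]) cube([420, 40, 40]);
translate([460, 0, 0]) cube([40, 40, 1240]);


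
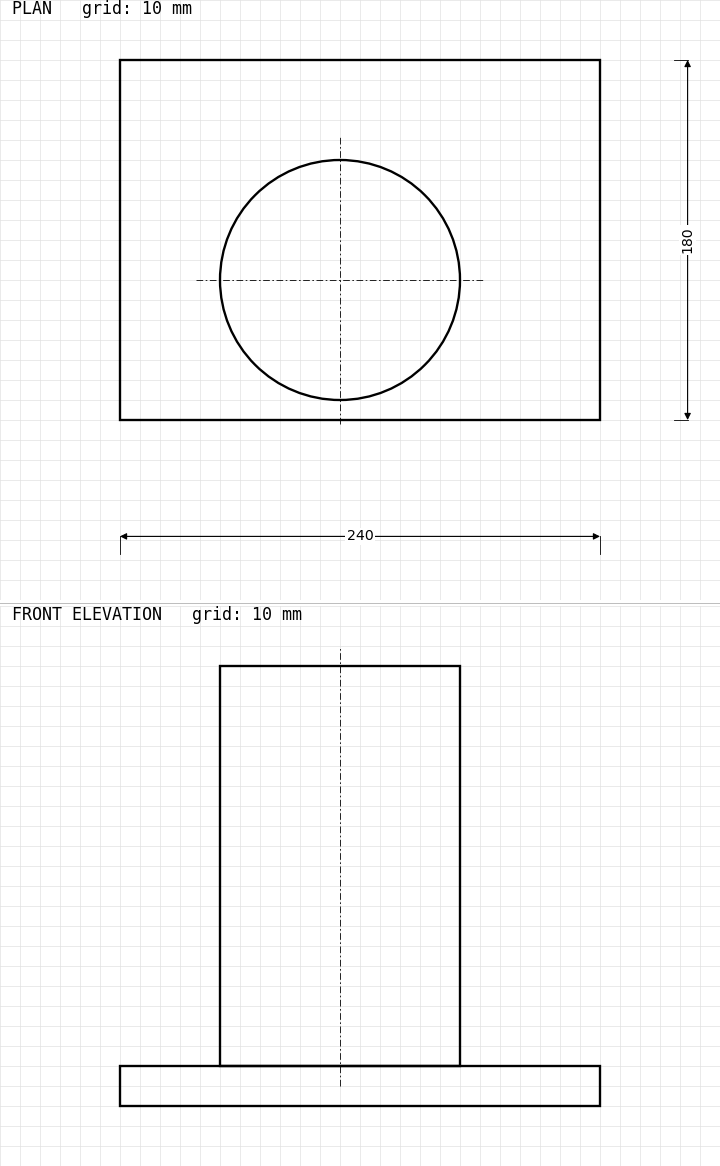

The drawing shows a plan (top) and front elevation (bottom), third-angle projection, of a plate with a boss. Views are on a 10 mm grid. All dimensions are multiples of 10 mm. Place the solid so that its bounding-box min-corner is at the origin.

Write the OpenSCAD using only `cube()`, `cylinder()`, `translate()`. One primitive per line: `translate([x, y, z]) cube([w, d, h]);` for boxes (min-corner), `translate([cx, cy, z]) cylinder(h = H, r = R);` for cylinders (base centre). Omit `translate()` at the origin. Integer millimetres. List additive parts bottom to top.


cube([240, 180, 20]);
translate([110, 70, 20]) cylinder(h = 200, r = 60);


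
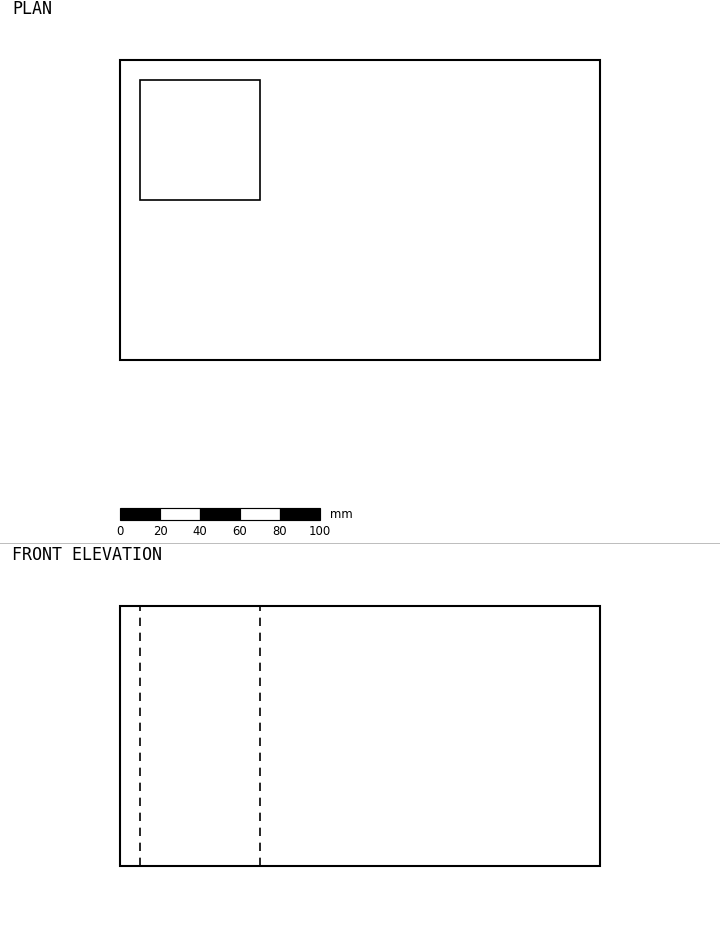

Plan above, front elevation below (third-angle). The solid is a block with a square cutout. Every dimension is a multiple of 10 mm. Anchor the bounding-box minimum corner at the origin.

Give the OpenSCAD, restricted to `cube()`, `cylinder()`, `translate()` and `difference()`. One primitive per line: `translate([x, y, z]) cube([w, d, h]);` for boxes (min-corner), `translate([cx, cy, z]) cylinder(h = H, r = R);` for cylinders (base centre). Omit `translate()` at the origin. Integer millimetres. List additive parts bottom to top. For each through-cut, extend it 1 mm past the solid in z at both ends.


difference() {
  cube([240, 150, 130]);
  translate([10, 80, -1]) cube([60, 60, 132]);
}


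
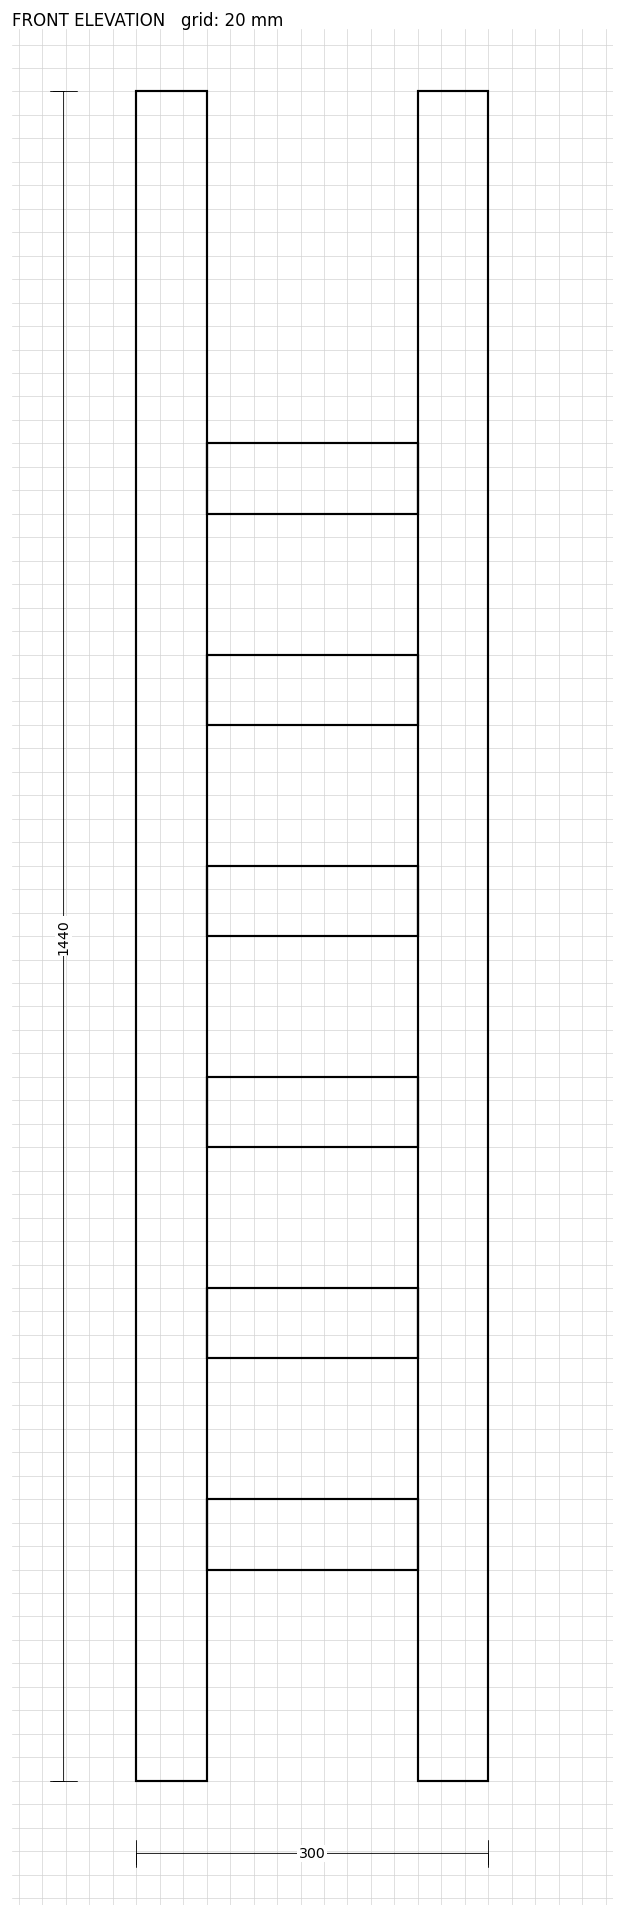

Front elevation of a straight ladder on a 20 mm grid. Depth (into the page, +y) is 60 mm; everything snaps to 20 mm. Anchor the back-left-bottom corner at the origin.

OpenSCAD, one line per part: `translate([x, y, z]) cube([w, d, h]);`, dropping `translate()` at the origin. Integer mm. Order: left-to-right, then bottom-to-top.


cube([60, 60, 1440]);
translate([60, 0, 180]) cube([180, 60, 60]);
translate([60, 0, 360]) cube([180, 60, 60]);
translate([60, 0, 540]) cube([180, 60, 60]);
translate([60, 0, 720]) cube([180, 60, 60]);
translate([60, 0, 900]) cube([180, 60, 60]);
translate([60, 0, 1080]) cube([180, 60, 60]);
translate([240, 0, 0]) cube([60, 60, 1440]);
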